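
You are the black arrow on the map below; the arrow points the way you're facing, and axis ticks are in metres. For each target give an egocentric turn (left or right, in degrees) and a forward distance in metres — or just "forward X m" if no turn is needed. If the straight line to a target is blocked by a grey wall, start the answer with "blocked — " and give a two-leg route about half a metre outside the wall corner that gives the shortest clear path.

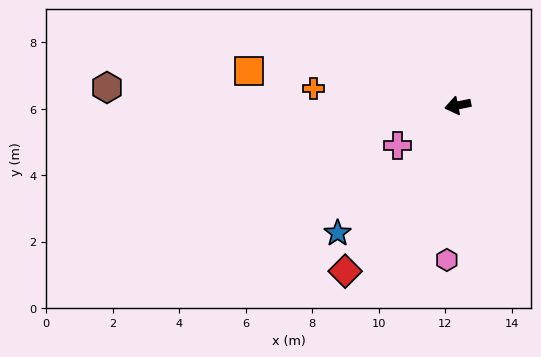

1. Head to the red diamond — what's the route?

turn left 44°, forward 6.0 m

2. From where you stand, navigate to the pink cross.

turn left 22°, forward 2.2 m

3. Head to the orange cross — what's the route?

turn right 18°, forward 4.4 m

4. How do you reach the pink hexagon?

turn left 75°, forward 4.7 m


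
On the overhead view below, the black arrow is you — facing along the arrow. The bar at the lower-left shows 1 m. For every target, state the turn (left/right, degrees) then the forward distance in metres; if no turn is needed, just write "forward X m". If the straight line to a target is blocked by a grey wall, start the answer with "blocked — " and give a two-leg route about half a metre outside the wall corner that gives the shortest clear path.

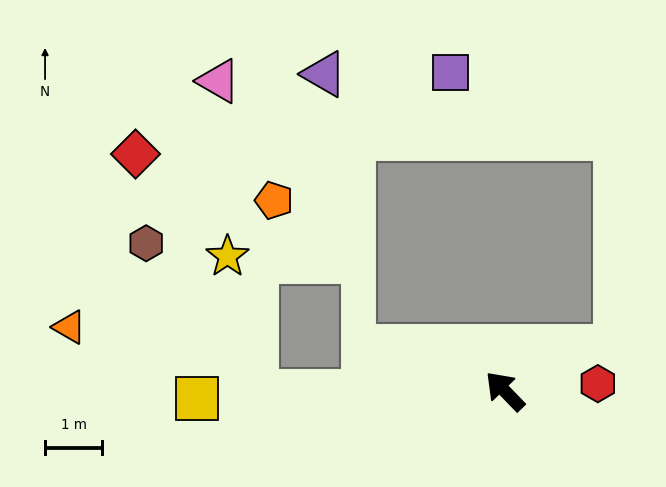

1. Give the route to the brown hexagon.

blocked — turn left 47°, forward 4.4 m, then turn right 55°, forward 3.3 m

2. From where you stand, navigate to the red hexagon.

turn right 129°, forward 1.6 m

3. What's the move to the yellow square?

turn left 47°, forward 5.4 m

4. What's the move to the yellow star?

blocked — turn left 47°, forward 4.4 m, then turn right 80°, forward 2.5 m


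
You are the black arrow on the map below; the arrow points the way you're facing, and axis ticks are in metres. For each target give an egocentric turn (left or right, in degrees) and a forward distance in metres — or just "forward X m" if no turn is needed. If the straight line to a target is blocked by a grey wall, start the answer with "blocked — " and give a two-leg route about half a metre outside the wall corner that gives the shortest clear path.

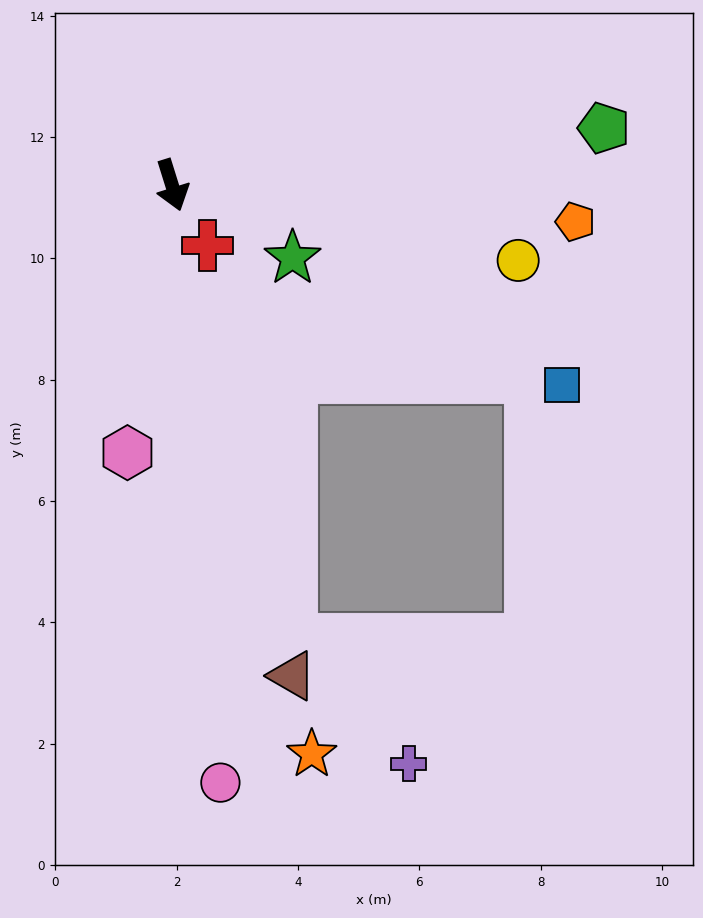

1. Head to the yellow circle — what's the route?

turn left 60°, forward 5.8 m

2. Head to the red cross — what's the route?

turn left 13°, forward 1.2 m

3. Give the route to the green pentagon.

turn left 80°, forward 7.2 m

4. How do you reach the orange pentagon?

turn left 67°, forward 6.7 m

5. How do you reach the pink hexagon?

turn right 27°, forward 4.5 m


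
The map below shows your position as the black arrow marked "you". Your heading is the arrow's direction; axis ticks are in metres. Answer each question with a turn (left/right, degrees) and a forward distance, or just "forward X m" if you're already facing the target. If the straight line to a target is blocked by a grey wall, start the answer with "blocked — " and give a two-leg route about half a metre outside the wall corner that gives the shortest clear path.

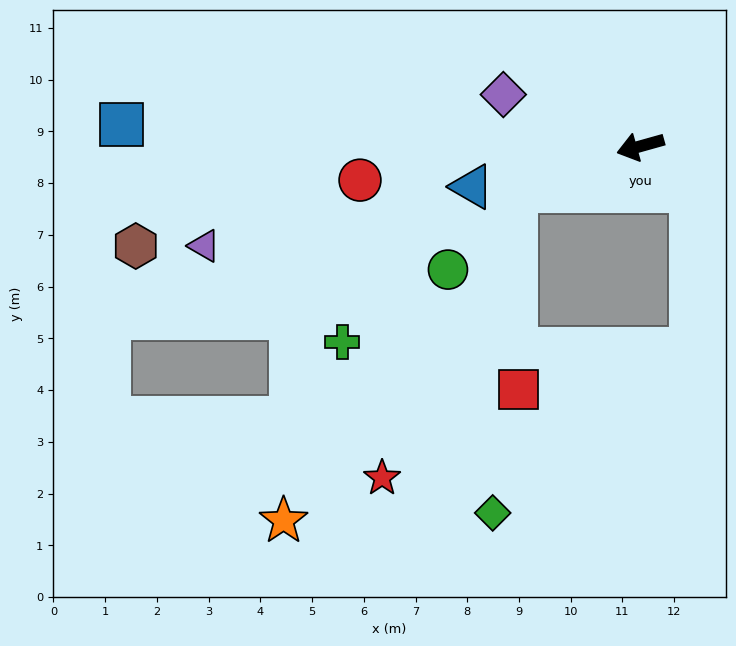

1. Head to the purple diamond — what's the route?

turn right 36°, forward 2.8 m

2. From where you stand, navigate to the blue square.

turn right 18°, forward 10.0 m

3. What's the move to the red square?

blocked — turn left 4°, forward 2.5 m, then turn left 71°, forward 3.8 m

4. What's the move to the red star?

blocked — turn left 4°, forward 2.5 m, then turn left 45°, forward 6.1 m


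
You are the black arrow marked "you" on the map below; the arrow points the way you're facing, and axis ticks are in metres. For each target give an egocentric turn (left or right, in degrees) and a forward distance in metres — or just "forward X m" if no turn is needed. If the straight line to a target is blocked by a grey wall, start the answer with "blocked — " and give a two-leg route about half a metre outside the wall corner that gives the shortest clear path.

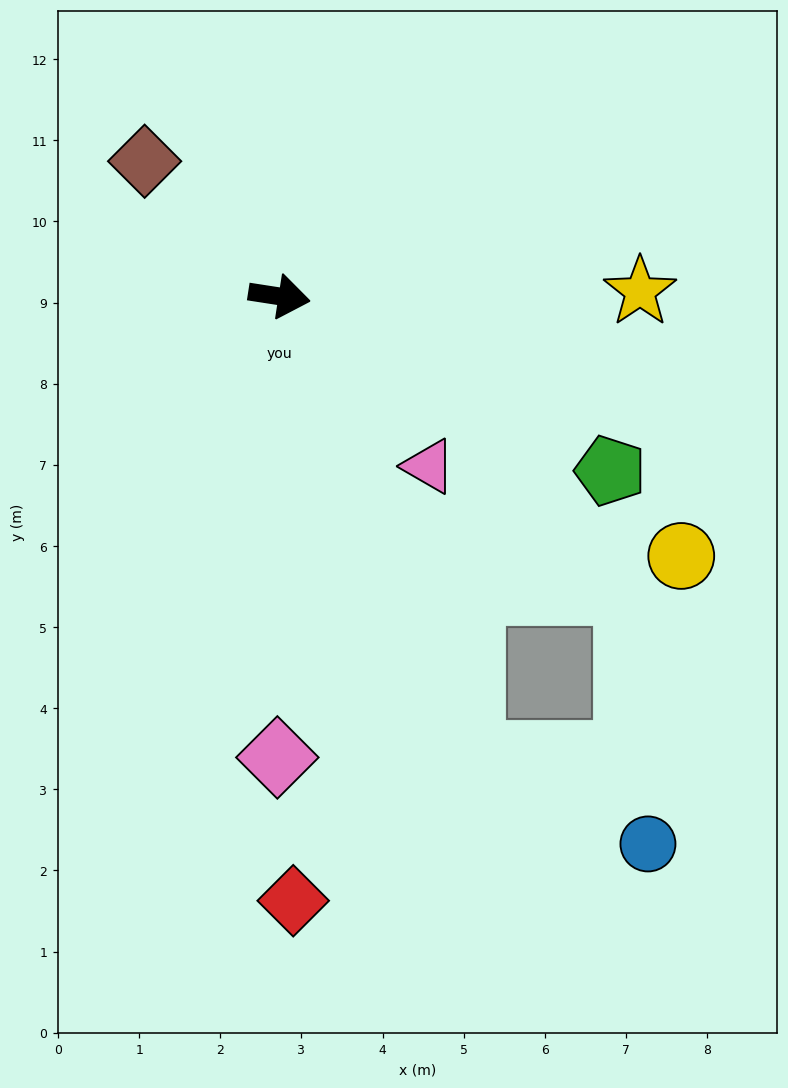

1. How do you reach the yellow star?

turn left 10°, forward 4.4 m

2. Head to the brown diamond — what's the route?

turn left 144°, forward 2.4 m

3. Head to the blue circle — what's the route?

blocked — turn right 59°, forward 6.1 m, then turn left 41°, forward 2.4 m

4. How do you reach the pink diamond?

turn right 81°, forward 5.7 m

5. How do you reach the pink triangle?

turn right 40°, forward 2.8 m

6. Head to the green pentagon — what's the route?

turn right 19°, forward 4.6 m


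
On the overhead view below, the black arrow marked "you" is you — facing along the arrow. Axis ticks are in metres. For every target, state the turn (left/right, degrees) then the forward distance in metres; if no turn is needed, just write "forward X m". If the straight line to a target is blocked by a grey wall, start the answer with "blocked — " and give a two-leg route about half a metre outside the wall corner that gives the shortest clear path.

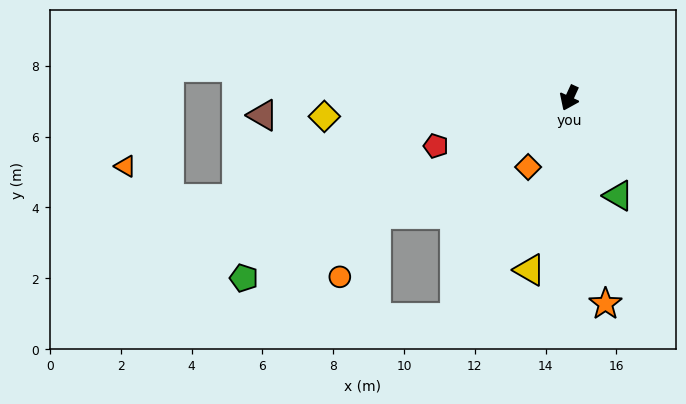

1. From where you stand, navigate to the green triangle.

turn left 51°, forward 3.1 m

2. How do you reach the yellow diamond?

turn right 61°, forward 6.9 m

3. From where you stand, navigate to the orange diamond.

turn right 6°, forward 2.3 m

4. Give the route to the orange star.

turn left 35°, forward 5.9 m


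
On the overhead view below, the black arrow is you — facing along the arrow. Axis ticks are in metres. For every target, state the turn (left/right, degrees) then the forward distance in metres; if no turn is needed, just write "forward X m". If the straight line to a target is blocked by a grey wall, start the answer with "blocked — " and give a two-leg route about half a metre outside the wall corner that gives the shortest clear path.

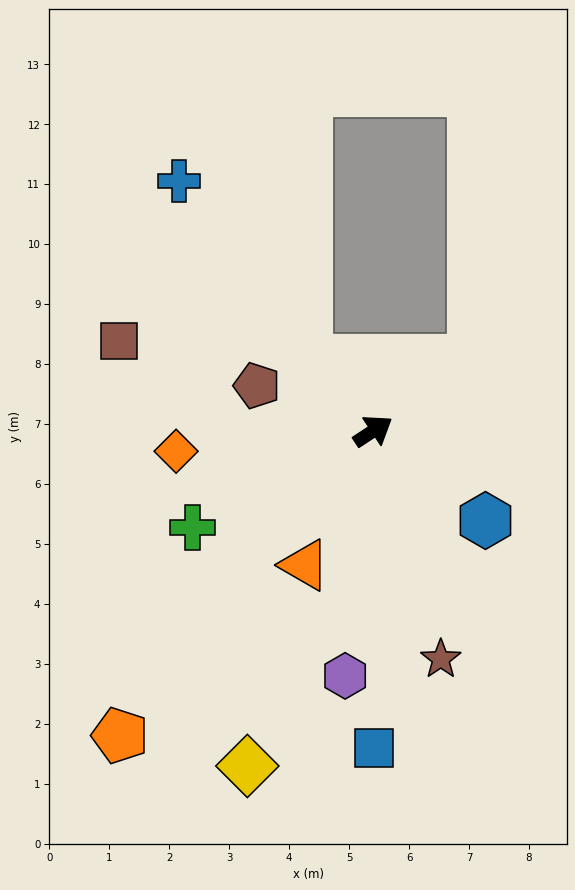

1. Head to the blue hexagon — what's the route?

turn right 72°, forward 2.4 m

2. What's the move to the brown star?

turn right 107°, forward 4.0 m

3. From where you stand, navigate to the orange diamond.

turn left 153°, forward 3.3 m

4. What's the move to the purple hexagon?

turn right 130°, forward 4.1 m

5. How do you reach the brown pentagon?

turn left 125°, forward 2.1 m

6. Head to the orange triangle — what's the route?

turn right 150°, forward 2.5 m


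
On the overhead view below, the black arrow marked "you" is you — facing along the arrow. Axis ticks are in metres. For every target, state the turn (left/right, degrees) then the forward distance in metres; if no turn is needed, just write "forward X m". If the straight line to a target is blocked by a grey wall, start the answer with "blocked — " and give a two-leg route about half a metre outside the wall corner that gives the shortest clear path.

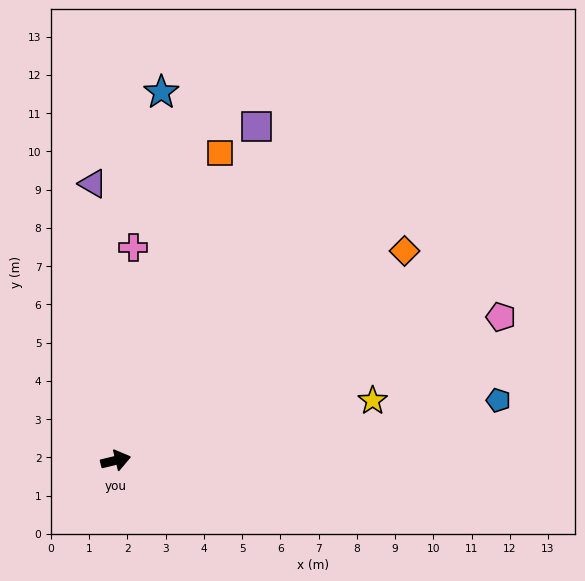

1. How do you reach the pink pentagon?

turn left 7°, forward 10.7 m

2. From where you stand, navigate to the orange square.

turn left 58°, forward 8.5 m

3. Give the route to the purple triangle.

turn left 81°, forward 7.3 m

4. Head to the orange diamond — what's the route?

turn left 22°, forward 9.3 m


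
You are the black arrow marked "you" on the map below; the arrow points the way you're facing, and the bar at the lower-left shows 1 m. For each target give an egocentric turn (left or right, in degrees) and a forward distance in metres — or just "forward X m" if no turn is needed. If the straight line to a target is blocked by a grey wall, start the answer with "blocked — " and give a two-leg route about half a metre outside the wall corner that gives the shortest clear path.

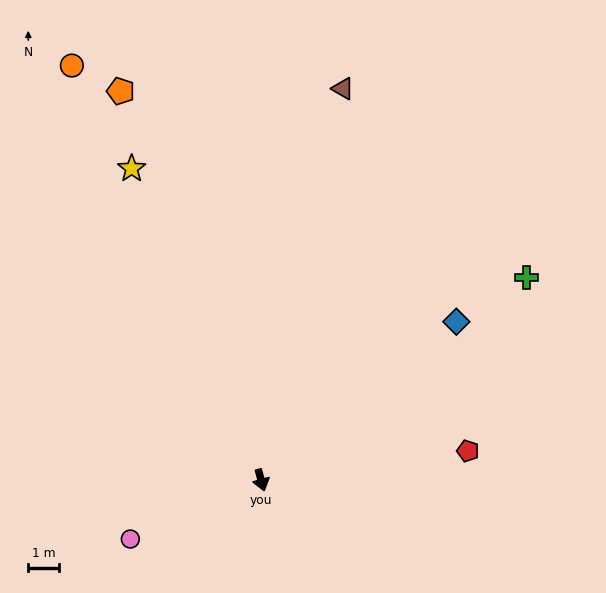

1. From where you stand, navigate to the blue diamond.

turn left 114°, forward 8.2 m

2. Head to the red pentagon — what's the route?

turn left 83°, forward 6.8 m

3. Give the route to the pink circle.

turn right 81°, forward 4.7 m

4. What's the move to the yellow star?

turn right 173°, forward 11.0 m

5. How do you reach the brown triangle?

turn left 153°, forward 13.0 m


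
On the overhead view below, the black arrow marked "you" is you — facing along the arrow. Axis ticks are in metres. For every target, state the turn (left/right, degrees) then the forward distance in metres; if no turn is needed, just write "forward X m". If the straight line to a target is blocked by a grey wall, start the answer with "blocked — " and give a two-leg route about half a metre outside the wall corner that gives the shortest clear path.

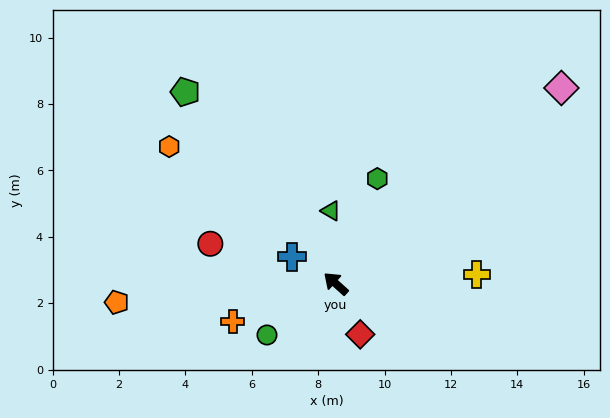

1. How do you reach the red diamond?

turn left 158°, forward 1.7 m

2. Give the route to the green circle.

turn left 79°, forward 2.6 m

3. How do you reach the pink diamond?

turn right 97°, forward 9.0 m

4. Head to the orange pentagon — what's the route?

turn left 47°, forward 6.6 m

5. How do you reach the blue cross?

turn left 10°, forward 1.6 m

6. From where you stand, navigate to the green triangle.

turn right 44°, forward 2.2 m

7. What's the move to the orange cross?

turn left 62°, forward 3.3 m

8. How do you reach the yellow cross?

turn right 134°, forward 4.3 m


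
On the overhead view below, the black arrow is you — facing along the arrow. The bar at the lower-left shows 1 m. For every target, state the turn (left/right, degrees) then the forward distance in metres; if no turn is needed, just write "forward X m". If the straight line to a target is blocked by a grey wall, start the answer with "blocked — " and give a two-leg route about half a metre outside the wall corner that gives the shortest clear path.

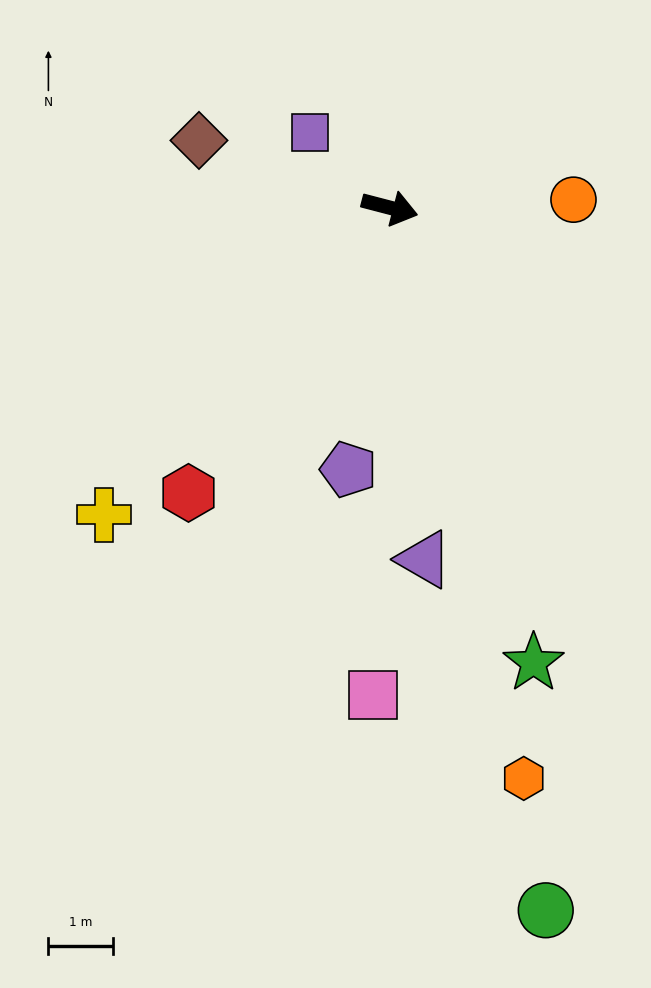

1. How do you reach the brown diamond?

turn left 175°, forward 3.1 m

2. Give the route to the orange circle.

turn left 17°, forward 2.9 m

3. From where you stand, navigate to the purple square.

turn left 151°, forward 1.7 m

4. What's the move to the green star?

turn right 58°, forward 7.4 m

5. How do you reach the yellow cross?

turn right 118°, forward 6.5 m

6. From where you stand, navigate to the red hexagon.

turn right 111°, forward 5.4 m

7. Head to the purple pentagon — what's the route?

turn right 84°, forward 4.1 m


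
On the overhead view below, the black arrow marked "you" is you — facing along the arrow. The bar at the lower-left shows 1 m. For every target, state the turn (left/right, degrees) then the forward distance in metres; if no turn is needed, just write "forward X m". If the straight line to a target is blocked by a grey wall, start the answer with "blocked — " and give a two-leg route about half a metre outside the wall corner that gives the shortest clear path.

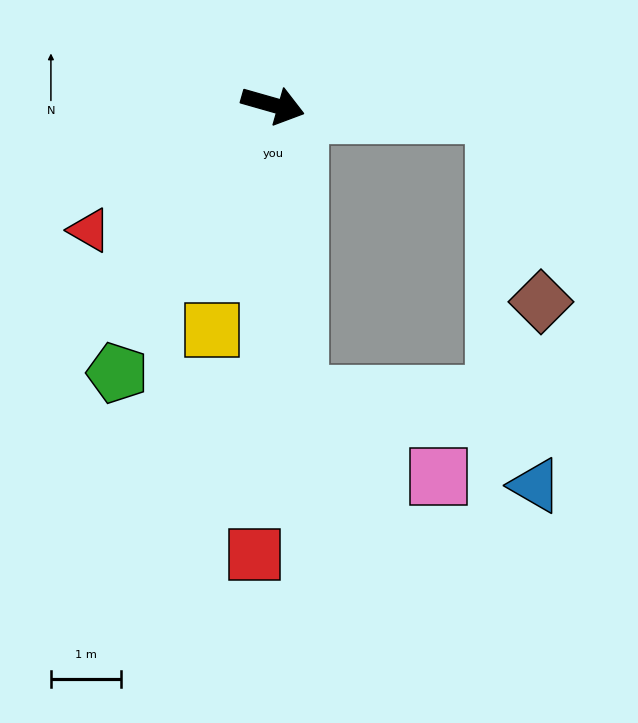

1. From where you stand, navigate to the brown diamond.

blocked — turn left 14°, forward 3.2 m, then turn right 74°, forward 2.8 m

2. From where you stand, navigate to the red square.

turn right 76°, forward 6.5 m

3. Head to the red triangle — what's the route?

turn right 130°, forward 3.2 m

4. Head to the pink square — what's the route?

blocked — turn right 69°, forward 4.2 m, then turn left 55°, forward 2.3 m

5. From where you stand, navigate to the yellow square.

turn right 89°, forward 3.3 m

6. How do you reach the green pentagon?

turn right 104°, forward 4.4 m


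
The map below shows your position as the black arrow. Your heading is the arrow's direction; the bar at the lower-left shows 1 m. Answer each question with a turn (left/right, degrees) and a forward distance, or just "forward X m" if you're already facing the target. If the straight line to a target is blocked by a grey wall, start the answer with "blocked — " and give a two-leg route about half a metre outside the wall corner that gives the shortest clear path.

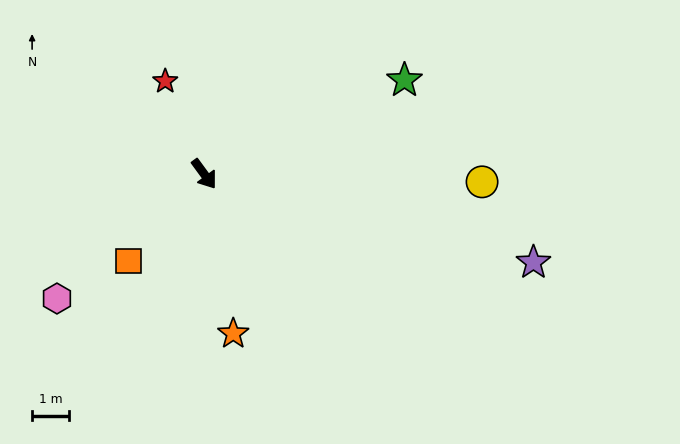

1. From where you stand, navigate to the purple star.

turn left 39°, forward 9.2 m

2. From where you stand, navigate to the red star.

turn left 167°, forward 2.7 m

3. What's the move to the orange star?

turn right 26°, forward 4.4 m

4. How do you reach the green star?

turn left 79°, forward 6.0 m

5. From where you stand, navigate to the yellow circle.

turn left 52°, forward 7.5 m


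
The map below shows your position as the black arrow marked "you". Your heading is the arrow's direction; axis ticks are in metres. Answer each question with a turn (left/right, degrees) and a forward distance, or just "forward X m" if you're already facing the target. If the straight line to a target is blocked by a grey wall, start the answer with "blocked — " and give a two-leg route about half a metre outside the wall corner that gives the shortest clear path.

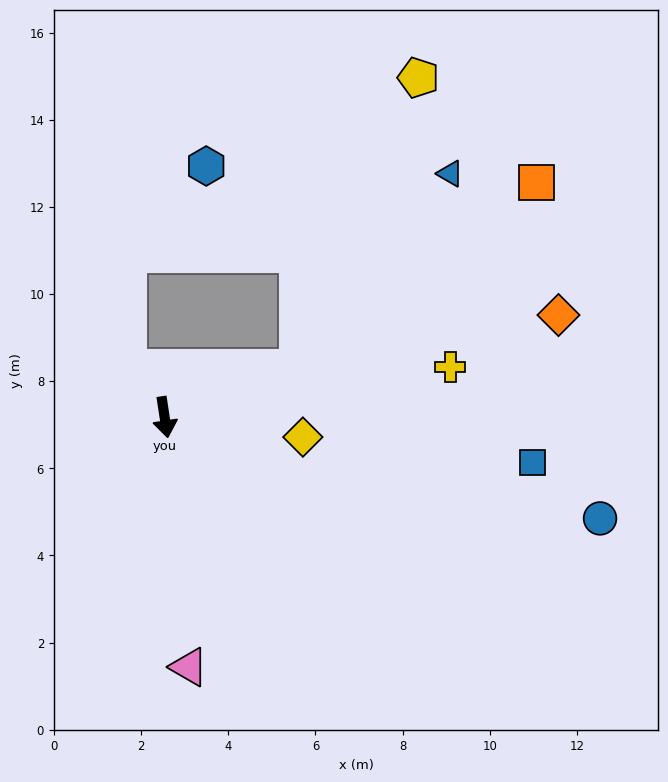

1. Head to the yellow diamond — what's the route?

turn left 73°, forward 3.2 m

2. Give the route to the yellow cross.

turn left 91°, forward 6.7 m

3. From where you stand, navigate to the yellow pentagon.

blocked — turn left 102°, forward 3.2 m, then turn left 47°, forward 7.2 m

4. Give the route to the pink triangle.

turn right 3°, forward 5.8 m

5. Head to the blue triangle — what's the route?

blocked — turn left 102°, forward 3.2 m, then turn left 31°, forward 5.7 m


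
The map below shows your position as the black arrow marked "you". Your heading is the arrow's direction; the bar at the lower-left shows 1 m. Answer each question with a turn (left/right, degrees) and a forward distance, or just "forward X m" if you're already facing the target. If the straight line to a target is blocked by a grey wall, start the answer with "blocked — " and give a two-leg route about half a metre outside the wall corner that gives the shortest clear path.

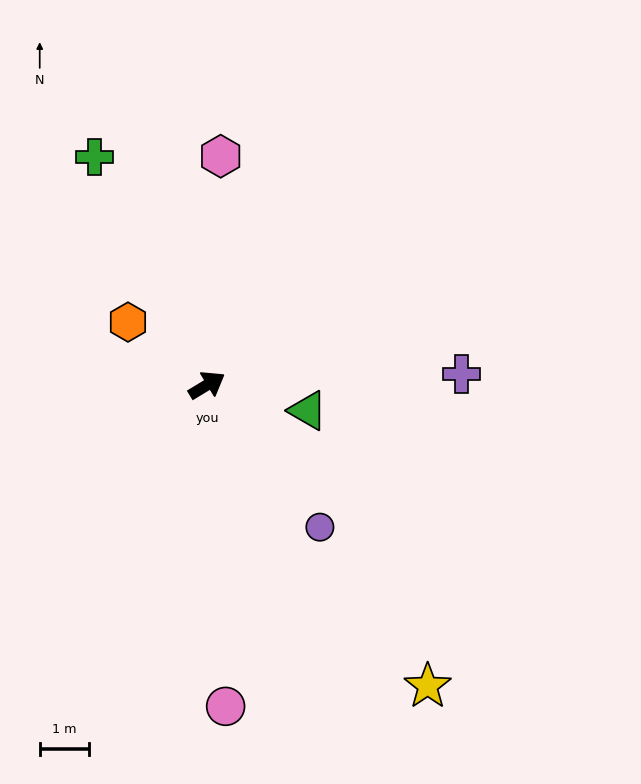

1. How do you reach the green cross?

turn left 85°, forward 5.2 m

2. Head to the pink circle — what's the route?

turn right 118°, forward 6.5 m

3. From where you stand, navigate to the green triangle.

turn right 45°, forward 2.1 m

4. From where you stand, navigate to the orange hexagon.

turn left 110°, forward 2.1 m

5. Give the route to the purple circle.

turn right 83°, forward 3.7 m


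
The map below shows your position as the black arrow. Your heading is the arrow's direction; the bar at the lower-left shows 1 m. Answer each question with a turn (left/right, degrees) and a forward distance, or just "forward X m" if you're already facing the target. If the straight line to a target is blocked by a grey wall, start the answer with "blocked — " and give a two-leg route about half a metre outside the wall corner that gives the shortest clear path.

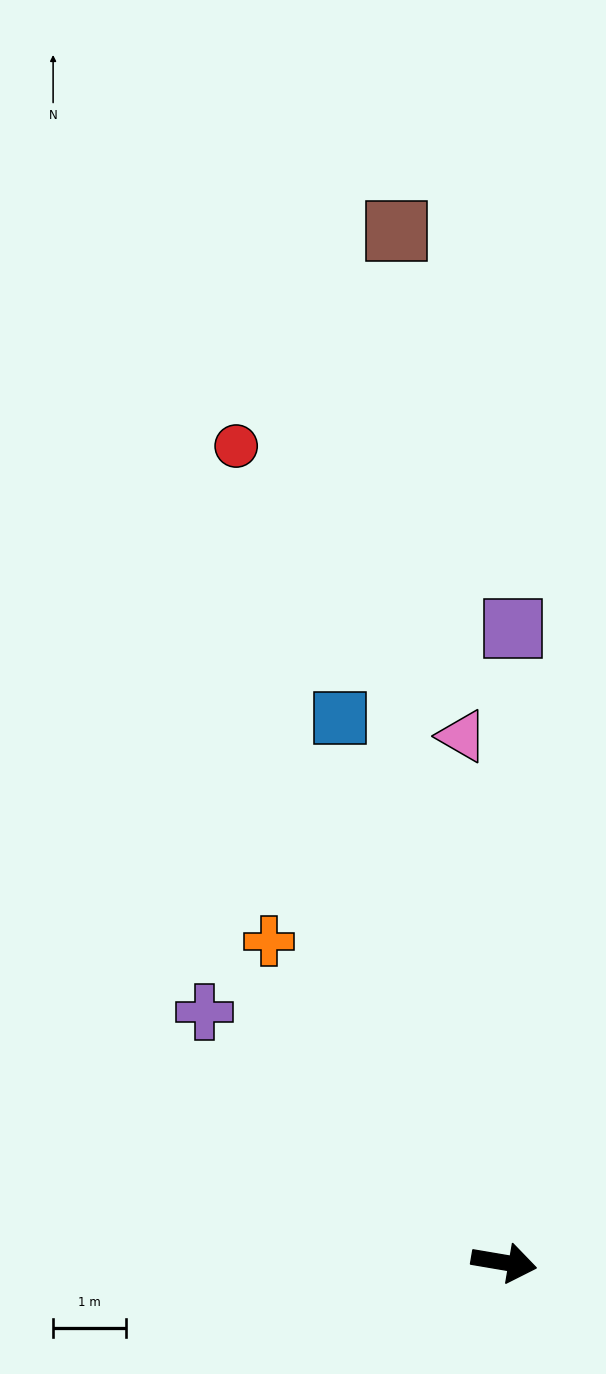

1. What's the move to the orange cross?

turn left 136°, forward 5.5 m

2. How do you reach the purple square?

turn left 99°, forward 8.7 m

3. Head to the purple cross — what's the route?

turn left 150°, forward 5.4 m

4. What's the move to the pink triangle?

turn left 104°, forward 7.2 m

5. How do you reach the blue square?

turn left 116°, forward 7.8 m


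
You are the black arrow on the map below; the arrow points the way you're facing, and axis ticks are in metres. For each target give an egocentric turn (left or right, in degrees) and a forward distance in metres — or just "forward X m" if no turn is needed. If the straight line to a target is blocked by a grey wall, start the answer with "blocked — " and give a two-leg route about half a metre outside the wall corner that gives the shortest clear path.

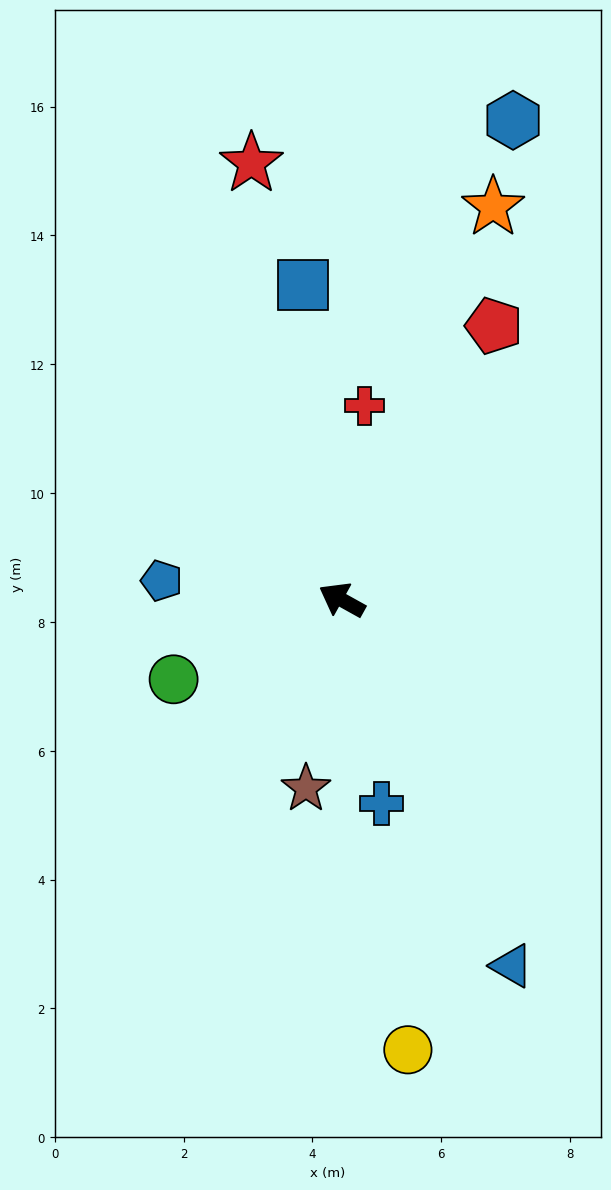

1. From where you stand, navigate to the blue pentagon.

turn left 23°, forward 2.8 m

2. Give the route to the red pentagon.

turn right 90°, forward 4.9 m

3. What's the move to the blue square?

turn right 54°, forward 4.9 m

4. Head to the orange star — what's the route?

turn right 82°, forward 6.5 m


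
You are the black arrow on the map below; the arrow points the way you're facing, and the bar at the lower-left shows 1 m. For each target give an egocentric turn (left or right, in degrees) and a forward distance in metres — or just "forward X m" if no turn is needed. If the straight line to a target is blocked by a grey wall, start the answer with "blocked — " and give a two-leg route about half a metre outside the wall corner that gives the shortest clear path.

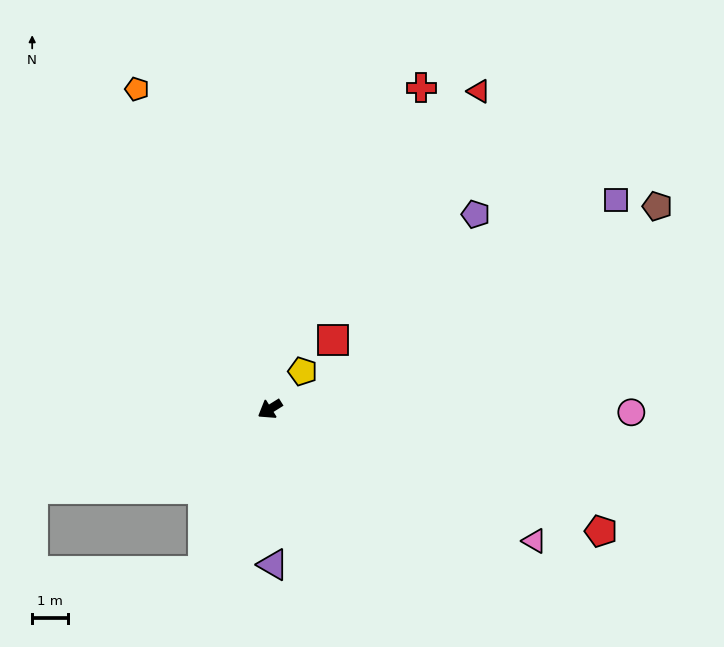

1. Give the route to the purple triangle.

turn left 59°, forward 4.3 m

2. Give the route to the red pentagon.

turn left 128°, forward 9.9 m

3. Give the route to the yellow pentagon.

turn right 163°, forward 1.4 m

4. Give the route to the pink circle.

turn left 148°, forward 10.1 m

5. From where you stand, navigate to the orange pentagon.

turn right 99°, forward 9.7 m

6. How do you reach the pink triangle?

turn left 122°, forward 8.3 m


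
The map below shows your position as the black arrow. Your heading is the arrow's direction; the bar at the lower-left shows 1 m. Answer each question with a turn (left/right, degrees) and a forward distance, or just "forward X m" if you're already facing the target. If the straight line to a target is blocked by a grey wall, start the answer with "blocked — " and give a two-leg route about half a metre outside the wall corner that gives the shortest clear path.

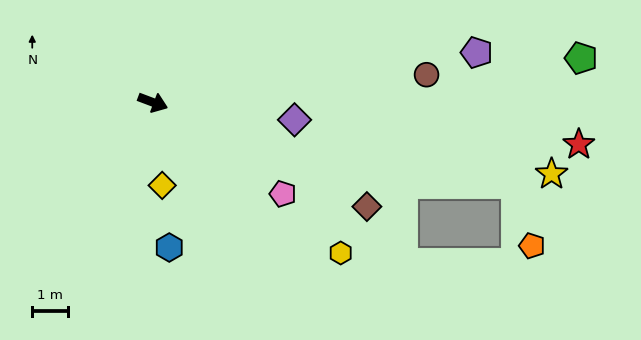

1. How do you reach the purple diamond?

turn left 14°, forward 4.0 m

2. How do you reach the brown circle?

turn left 26°, forward 7.7 m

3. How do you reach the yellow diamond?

turn right 63°, forward 2.3 m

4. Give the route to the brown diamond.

turn right 5°, forward 6.7 m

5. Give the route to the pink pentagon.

turn right 14°, forward 4.4 m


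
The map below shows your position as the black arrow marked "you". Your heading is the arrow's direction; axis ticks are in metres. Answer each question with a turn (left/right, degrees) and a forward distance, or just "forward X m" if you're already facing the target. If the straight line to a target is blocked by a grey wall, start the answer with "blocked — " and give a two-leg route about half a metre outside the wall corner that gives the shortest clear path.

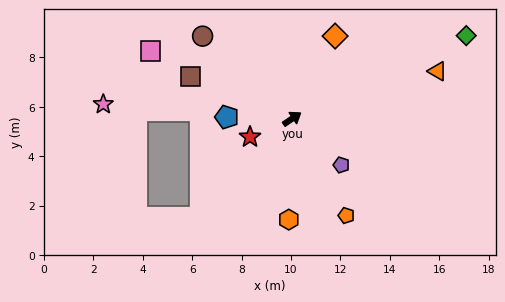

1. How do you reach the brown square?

turn left 123°, forward 4.4 m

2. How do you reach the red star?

turn left 169°, forward 1.9 m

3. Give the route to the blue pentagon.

turn left 145°, forward 2.6 m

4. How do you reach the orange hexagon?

turn right 126°, forward 4.1 m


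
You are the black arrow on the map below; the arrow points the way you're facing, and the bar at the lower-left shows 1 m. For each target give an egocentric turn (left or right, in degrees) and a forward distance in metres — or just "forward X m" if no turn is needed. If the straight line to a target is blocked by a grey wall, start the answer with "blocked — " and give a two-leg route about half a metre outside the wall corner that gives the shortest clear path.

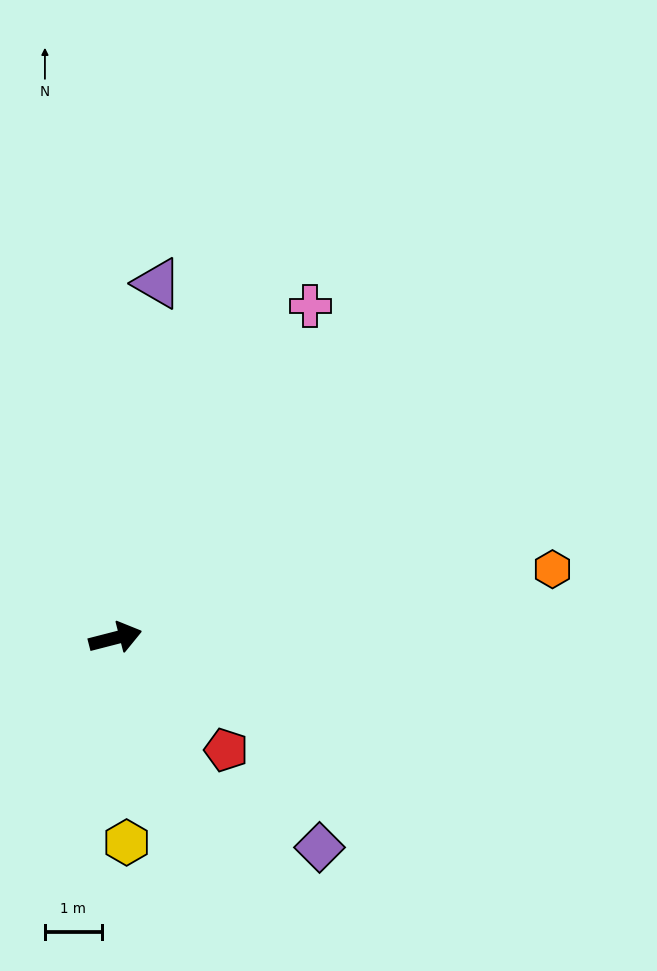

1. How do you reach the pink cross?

turn left 45°, forward 6.8 m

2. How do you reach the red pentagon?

turn right 60°, forward 2.8 m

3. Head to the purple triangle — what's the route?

turn left 69°, forward 6.3 m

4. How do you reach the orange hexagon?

turn right 5°, forward 7.8 m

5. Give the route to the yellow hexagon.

turn right 101°, forward 3.6 m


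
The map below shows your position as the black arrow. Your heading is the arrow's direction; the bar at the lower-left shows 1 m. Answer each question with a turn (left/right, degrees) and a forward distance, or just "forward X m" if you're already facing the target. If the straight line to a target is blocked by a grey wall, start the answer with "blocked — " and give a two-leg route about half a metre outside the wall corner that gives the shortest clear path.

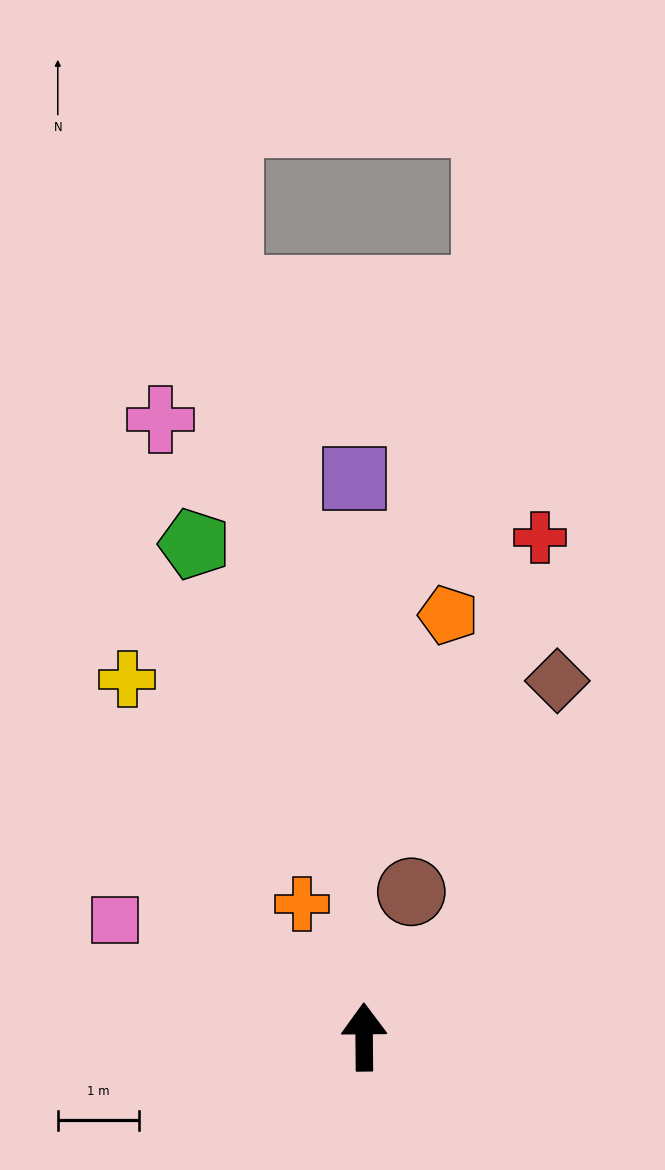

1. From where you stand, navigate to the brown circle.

turn right 19°, forward 1.9 m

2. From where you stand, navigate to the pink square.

turn left 64°, forward 3.4 m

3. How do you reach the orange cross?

turn left 25°, forward 1.8 m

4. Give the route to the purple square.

forward 6.9 m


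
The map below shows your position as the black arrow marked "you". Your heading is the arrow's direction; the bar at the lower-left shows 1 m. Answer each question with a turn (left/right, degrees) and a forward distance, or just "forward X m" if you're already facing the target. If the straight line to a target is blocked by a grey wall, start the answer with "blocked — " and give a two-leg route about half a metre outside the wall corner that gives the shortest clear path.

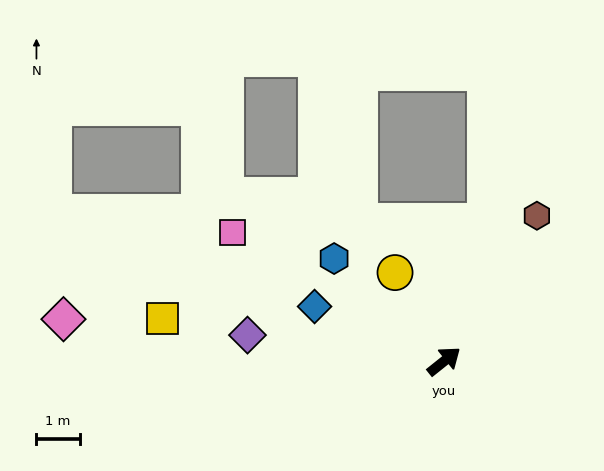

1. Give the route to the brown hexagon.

turn left 19°, forward 4.0 m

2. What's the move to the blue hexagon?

turn left 98°, forward 3.5 m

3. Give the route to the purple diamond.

turn left 134°, forward 4.6 m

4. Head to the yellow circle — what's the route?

turn left 80°, forward 2.3 m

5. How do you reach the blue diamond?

turn left 118°, forward 3.2 m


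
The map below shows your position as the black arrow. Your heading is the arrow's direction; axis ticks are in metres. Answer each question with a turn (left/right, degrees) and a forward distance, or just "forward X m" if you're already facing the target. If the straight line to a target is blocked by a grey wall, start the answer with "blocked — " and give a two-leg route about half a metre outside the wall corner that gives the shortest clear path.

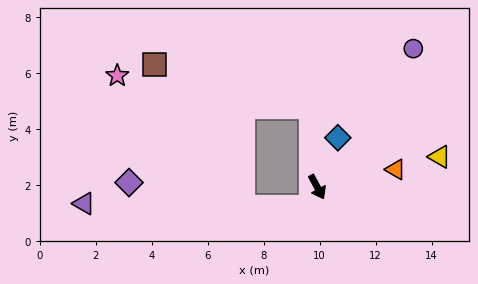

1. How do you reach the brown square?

blocked — turn left 156°, forward 2.9 m, then turn left 70°, forward 5.8 m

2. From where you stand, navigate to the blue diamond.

turn left 129°, forward 1.9 m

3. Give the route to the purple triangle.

blocked — turn right 47°, forward 0.7 m, then turn right 72°, forward 8.1 m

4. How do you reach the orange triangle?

turn left 74°, forward 2.9 m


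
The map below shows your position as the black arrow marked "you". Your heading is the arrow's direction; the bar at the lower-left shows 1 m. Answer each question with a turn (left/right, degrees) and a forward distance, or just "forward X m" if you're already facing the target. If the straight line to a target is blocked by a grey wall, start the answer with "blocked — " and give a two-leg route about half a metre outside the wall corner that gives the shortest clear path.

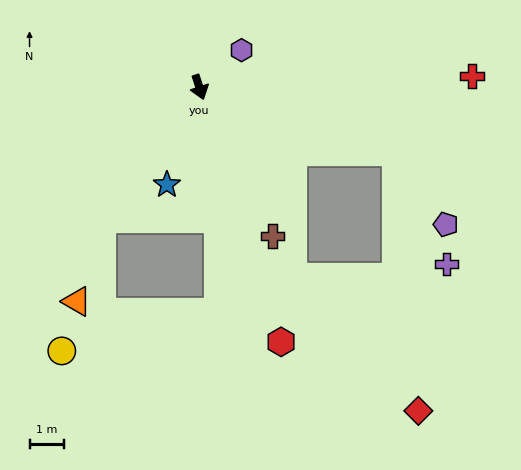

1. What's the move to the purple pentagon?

blocked — turn left 54°, forward 6.0 m, then turn right 38°, forward 2.6 m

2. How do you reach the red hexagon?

forward 7.8 m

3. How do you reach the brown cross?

turn left 8°, forward 4.8 m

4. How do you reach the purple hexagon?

turn left 113°, forward 1.6 m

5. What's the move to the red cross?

turn left 74°, forward 7.9 m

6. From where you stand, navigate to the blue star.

turn right 37°, forward 3.0 m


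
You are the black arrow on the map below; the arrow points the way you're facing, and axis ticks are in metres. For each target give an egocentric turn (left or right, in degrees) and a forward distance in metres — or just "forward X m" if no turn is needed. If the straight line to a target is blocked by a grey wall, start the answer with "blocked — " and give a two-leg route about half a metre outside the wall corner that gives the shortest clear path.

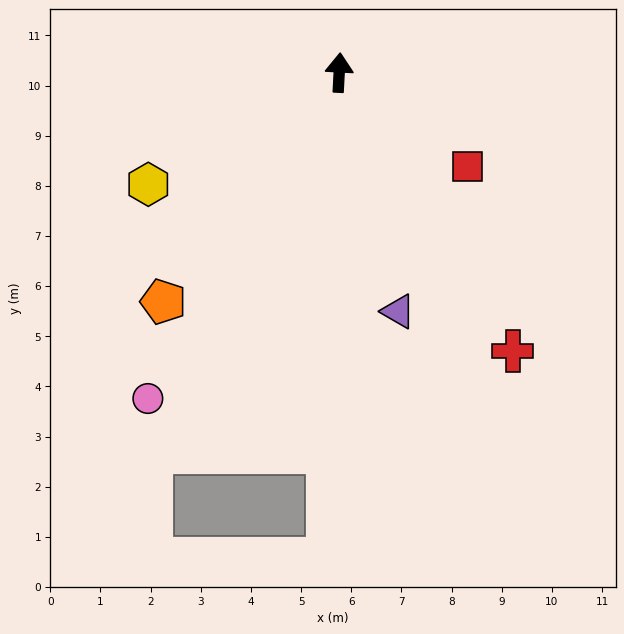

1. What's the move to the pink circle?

turn left 153°, forward 7.5 m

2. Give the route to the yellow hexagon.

turn left 123°, forward 4.4 m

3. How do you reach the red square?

turn right 123°, forward 3.2 m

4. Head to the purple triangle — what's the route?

turn right 163°, forward 4.9 m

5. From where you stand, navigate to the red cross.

turn right 145°, forward 6.5 m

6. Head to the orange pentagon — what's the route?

turn left 145°, forward 5.8 m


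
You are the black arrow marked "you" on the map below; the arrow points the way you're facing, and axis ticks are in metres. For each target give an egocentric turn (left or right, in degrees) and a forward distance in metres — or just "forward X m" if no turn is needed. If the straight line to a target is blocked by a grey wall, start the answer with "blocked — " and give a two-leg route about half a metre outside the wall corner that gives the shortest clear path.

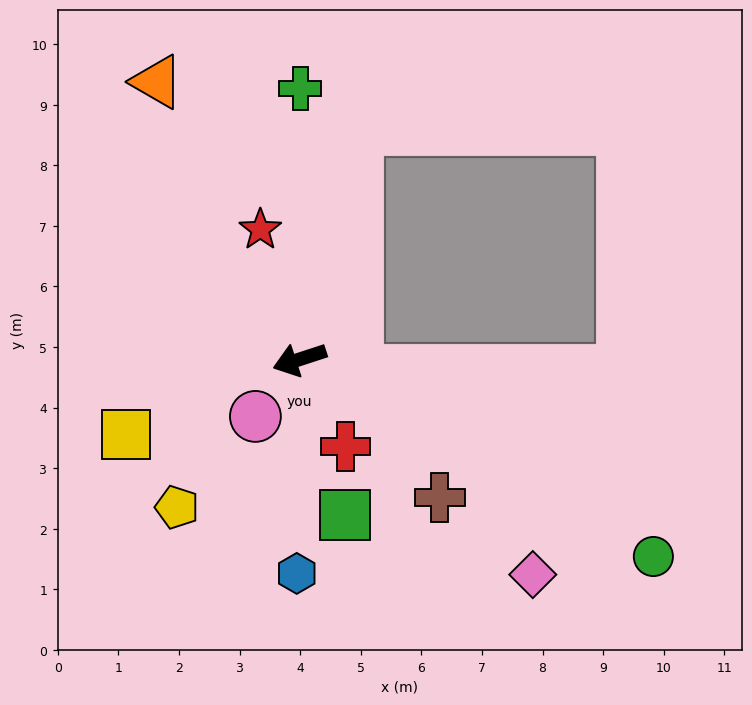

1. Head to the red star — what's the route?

turn right 91°, forward 2.2 m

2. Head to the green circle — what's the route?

turn left 133°, forward 6.7 m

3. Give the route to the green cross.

turn right 108°, forward 4.5 m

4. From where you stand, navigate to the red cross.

turn left 100°, forward 1.6 m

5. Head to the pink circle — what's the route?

turn left 34°, forward 1.2 m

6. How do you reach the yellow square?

turn left 5°, forward 3.1 m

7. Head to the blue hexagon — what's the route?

turn left 71°, forward 3.5 m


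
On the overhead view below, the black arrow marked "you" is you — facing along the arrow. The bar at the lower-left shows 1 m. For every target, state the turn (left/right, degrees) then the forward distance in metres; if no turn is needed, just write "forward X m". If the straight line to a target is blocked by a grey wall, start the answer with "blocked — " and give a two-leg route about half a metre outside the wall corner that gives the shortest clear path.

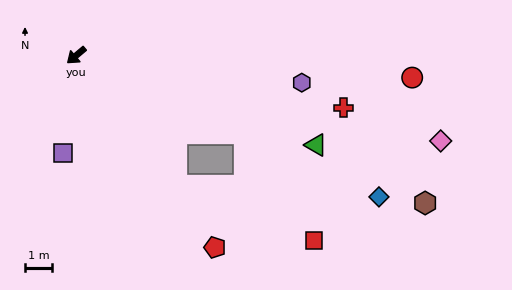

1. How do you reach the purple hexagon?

turn left 133°, forward 8.5 m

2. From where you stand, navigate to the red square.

blocked — turn left 87°, forward 6.2 m, then turn left 31°, forward 5.6 m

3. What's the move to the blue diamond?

turn left 115°, forward 12.6 m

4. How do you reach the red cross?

turn left 129°, forward 10.2 m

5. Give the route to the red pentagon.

turn left 86°, forward 8.9 m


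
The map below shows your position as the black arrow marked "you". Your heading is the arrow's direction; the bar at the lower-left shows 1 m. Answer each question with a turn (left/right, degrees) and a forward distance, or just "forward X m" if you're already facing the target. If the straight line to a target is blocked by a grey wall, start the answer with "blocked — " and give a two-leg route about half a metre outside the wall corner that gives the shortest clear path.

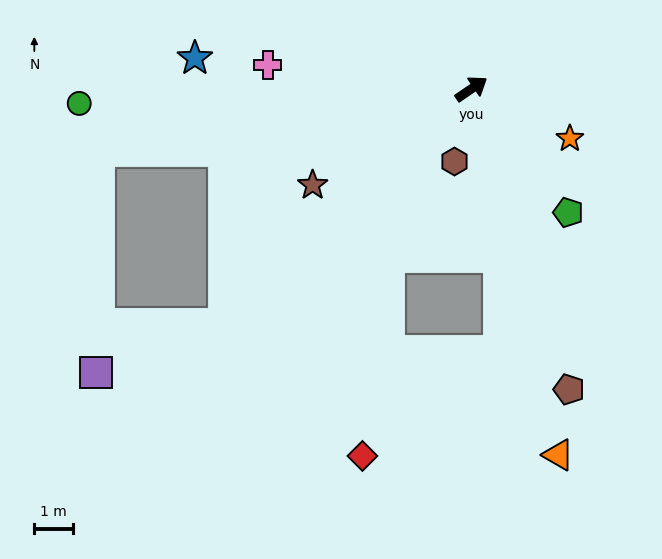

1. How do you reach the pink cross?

turn left 139°, forward 5.3 m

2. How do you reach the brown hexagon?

turn right 137°, forward 1.9 m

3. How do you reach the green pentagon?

turn right 86°, forward 4.1 m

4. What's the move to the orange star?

turn right 61°, forward 2.9 m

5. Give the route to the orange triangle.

turn right 111°, forward 9.7 m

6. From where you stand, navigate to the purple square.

blocked — turn right 171°, forward 8.8 m, then turn right 23°, forward 3.6 m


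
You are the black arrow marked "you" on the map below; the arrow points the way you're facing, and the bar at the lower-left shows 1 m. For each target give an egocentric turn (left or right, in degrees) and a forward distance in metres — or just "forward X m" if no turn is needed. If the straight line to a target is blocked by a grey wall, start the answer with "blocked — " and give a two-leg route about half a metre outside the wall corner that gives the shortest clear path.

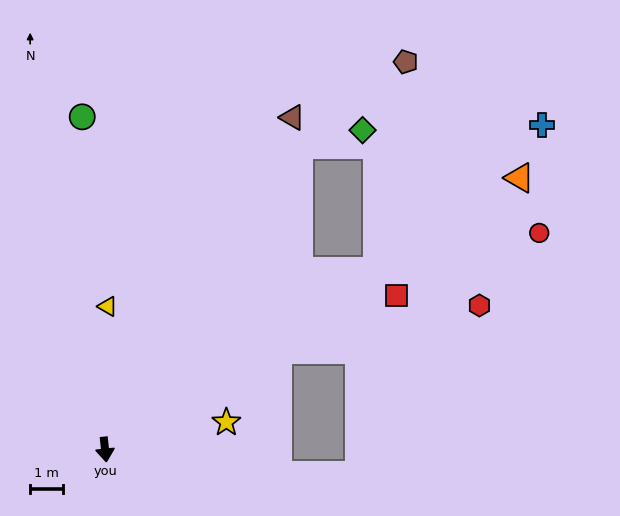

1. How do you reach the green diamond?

blocked — turn left 142°, forward 10.9 m, then turn right 45°, forward 2.0 m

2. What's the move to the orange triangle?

turn left 117°, forward 15.0 m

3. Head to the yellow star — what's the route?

turn left 97°, forward 3.8 m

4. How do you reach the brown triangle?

turn left 145°, forward 11.5 m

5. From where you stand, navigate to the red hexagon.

blocked — turn left 114°, forward 6.0 m, then turn right 18°, forward 6.2 m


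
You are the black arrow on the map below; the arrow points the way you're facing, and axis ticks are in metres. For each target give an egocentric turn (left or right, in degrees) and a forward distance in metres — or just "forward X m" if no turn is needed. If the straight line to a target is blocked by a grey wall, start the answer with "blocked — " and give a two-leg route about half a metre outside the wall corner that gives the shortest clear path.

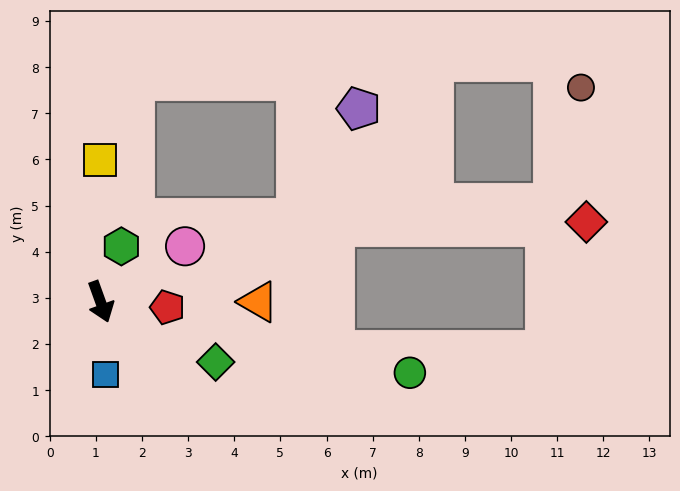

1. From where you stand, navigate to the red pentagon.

turn left 65°, forward 1.5 m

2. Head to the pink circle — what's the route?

turn left 103°, forward 2.2 m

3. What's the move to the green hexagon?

turn left 140°, forward 1.3 m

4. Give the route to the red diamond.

blocked — turn left 88°, forward 5.3 m, then turn right 17°, forward 5.5 m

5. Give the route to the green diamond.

turn left 43°, forward 2.8 m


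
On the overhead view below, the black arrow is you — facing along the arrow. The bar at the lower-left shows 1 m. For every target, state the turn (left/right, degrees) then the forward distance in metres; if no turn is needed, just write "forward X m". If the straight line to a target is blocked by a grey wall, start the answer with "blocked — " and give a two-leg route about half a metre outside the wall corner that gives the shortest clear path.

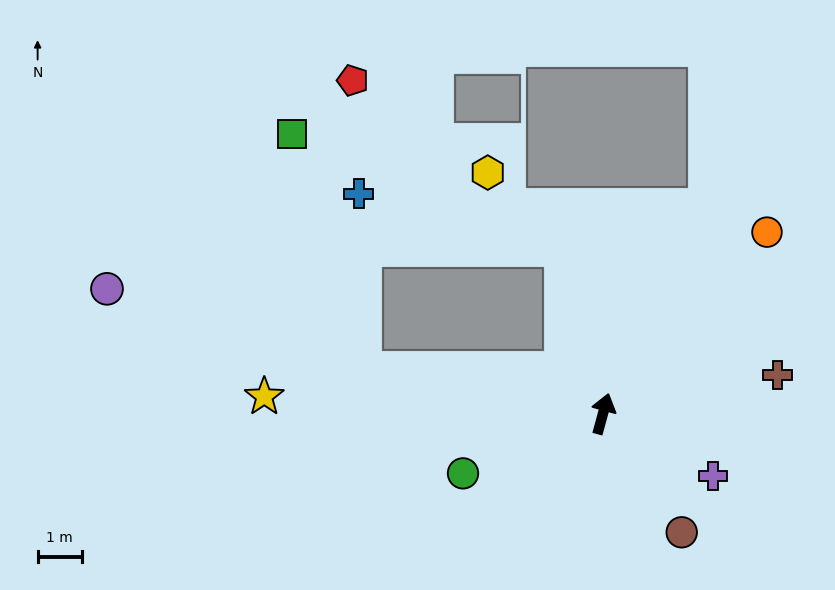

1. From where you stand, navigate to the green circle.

turn left 128°, forward 3.4 m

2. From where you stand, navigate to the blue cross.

blocked — turn left 29°, forward 3.9 m, then turn left 61°, forward 4.8 m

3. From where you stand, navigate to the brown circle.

turn right 131°, forward 3.2 m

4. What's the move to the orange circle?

turn right 27°, forward 5.5 m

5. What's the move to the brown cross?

turn right 62°, forward 4.1 m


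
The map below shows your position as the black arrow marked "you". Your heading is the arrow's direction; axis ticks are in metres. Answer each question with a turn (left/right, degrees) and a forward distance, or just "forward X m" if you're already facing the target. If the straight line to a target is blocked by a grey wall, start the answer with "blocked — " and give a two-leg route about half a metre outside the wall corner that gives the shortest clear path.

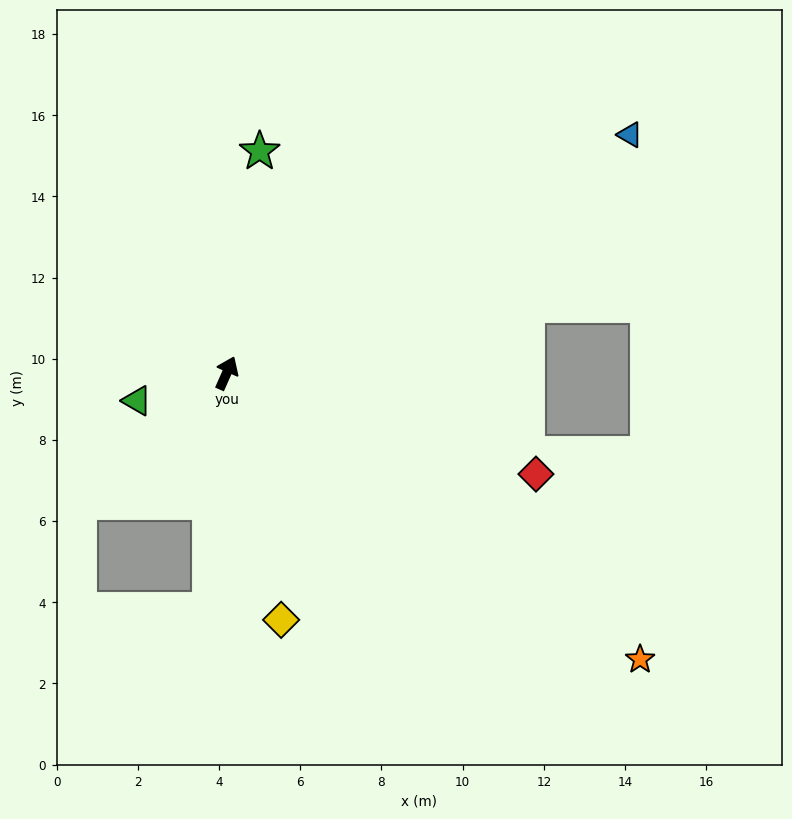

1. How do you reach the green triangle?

turn left 131°, forward 2.3 m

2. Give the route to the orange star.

turn right 101°, forward 12.4 m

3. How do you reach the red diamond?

turn right 84°, forward 8.0 m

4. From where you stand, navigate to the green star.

turn left 15°, forward 5.5 m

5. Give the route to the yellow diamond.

turn right 144°, forward 6.2 m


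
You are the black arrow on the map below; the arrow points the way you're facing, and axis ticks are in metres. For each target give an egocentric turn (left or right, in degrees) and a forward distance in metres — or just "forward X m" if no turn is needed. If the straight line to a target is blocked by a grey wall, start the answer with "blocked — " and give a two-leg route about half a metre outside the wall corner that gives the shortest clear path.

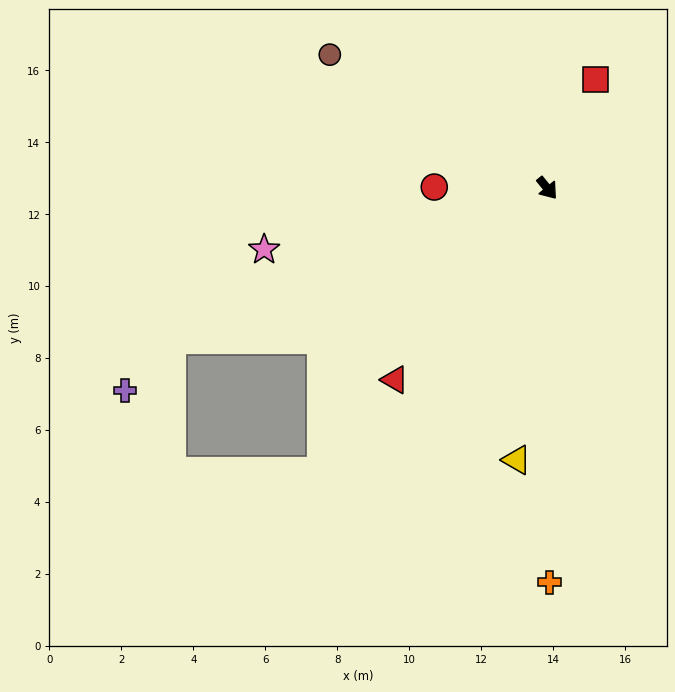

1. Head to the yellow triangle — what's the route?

turn right 46°, forward 7.6 m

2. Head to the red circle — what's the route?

turn right 130°, forward 3.1 m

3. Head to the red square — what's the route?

turn left 117°, forward 3.3 m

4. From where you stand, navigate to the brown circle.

turn right 161°, forward 7.1 m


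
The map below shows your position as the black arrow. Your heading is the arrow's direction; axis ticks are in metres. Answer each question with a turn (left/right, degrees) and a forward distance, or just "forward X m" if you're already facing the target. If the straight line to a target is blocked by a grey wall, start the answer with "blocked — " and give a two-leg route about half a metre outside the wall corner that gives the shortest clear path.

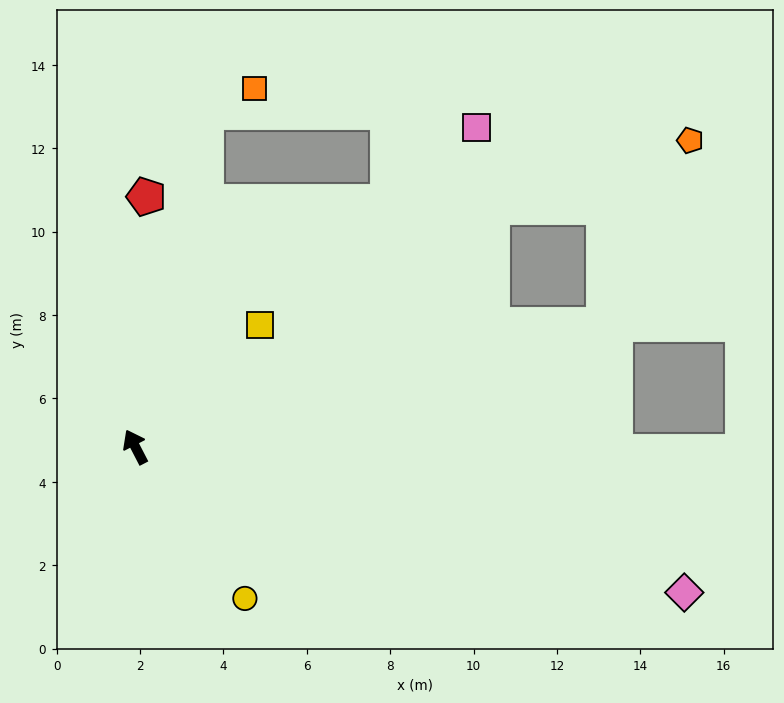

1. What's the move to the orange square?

blocked — turn right 39°, forward 8.2 m, then turn right 52°, forward 1.3 m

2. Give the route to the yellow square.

turn right 73°, forward 4.2 m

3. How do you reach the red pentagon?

turn right 30°, forward 6.0 m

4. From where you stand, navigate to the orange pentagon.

blocked — turn right 83°, forward 10.3 m, then turn right 16°, forward 5.0 m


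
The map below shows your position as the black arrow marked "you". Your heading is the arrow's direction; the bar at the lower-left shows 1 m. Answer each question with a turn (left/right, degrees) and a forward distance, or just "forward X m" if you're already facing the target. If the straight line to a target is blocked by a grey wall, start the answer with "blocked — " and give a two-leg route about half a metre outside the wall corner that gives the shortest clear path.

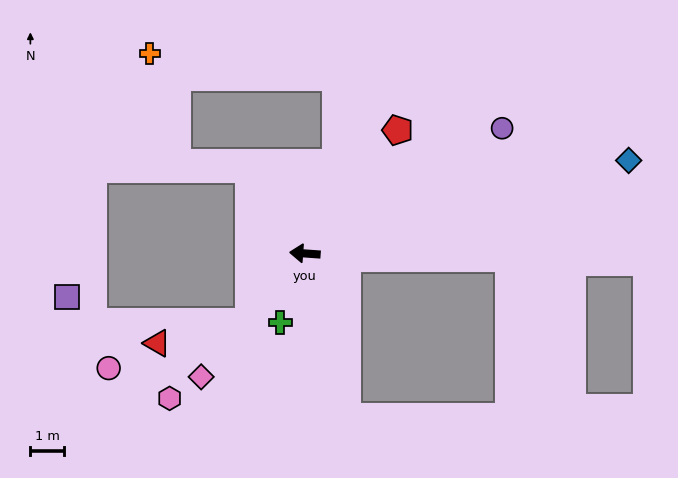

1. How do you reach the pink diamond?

turn left 54°, forward 4.8 m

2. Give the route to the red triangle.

blocked — turn left 55°, forward 2.7 m, then turn right 38°, forward 2.8 m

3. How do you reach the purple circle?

turn right 144°, forward 7.0 m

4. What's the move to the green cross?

turn left 74°, forward 2.2 m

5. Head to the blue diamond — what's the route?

turn right 160°, forward 10.1 m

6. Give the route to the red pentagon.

turn right 123°, forward 4.6 m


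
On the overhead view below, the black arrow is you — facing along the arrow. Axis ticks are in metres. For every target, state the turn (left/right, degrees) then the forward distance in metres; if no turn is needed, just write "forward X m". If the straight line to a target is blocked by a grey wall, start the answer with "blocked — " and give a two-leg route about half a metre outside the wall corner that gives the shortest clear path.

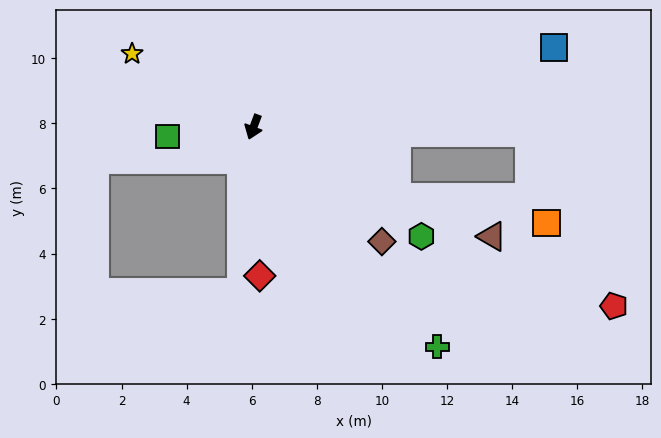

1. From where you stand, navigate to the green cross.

turn left 60°, forward 8.8 m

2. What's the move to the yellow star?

turn right 101°, forward 4.4 m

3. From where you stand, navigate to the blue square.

turn left 125°, forward 9.5 m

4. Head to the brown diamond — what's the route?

turn left 69°, forward 5.3 m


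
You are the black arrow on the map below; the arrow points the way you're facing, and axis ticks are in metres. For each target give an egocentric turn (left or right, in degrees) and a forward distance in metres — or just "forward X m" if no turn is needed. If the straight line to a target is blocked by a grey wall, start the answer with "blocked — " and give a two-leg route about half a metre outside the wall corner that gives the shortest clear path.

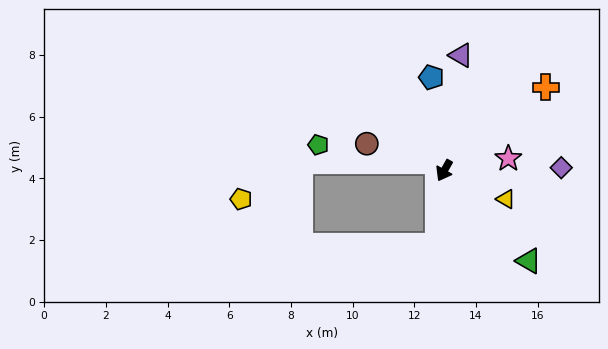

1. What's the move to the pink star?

turn left 130°, forward 2.1 m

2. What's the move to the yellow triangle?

turn left 95°, forward 2.2 m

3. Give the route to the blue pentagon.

turn right 143°, forward 3.1 m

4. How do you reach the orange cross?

turn left 159°, forward 4.3 m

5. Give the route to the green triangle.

turn left 72°, forward 4.0 m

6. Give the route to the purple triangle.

turn right 159°, forward 3.8 m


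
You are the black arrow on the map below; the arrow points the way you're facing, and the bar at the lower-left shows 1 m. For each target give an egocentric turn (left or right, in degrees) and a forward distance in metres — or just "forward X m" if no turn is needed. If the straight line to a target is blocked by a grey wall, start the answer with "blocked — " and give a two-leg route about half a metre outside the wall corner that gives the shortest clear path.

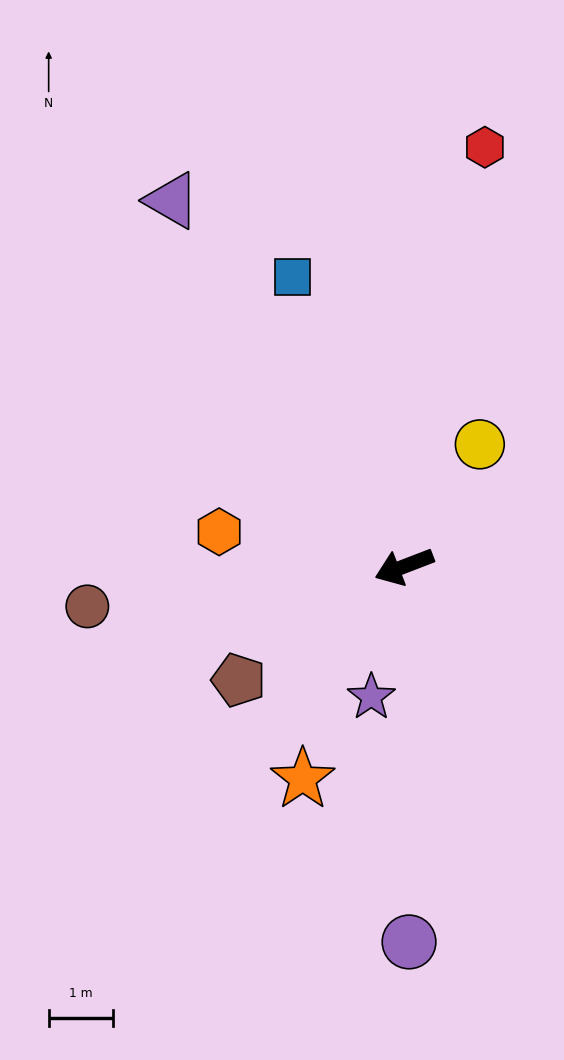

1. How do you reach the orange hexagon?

turn right 32°, forward 2.9 m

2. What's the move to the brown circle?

turn right 14°, forward 4.9 m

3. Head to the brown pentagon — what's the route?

turn left 13°, forward 3.1 m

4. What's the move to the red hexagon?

turn right 122°, forward 6.6 m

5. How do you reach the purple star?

turn left 55°, forward 2.1 m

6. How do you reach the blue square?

turn right 90°, forward 4.8 m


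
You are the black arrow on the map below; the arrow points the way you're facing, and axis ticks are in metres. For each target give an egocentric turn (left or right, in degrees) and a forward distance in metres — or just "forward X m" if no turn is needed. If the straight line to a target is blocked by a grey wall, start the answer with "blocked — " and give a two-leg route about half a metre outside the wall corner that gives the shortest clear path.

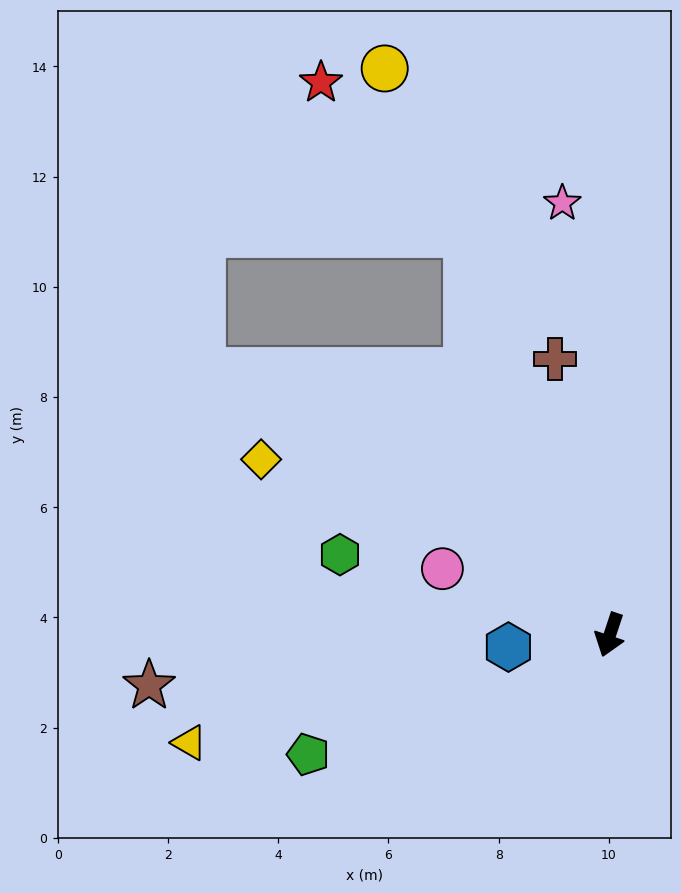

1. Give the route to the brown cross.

turn right 150°, forward 5.1 m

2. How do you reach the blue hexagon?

turn right 65°, forward 1.9 m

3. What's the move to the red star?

blocked — turn right 142°, forward 7.7 m, then turn left 24°, forward 3.8 m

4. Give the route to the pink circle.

turn right 93°, forward 3.3 m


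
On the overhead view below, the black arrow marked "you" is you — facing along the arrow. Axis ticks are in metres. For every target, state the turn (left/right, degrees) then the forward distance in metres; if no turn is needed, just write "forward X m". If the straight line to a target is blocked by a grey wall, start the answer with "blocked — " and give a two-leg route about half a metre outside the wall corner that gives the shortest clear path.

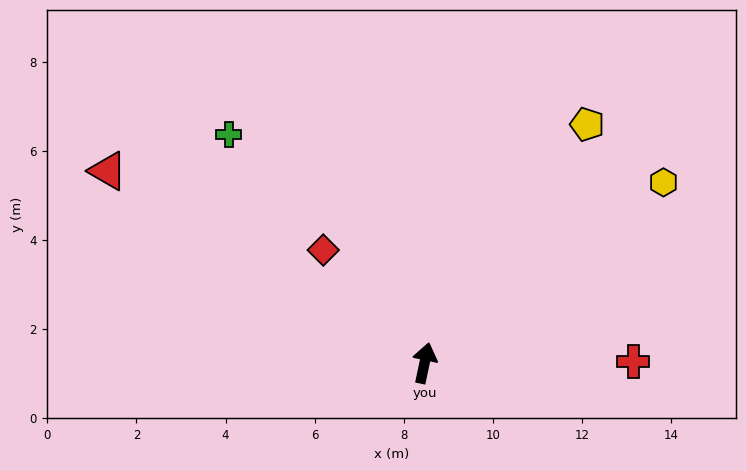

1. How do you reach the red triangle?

turn left 71°, forward 8.3 m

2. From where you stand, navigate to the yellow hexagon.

turn right 41°, forward 6.7 m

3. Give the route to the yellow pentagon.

turn right 22°, forward 6.5 m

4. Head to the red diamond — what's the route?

turn left 54°, forward 3.4 m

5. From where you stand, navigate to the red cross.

turn right 78°, forward 4.7 m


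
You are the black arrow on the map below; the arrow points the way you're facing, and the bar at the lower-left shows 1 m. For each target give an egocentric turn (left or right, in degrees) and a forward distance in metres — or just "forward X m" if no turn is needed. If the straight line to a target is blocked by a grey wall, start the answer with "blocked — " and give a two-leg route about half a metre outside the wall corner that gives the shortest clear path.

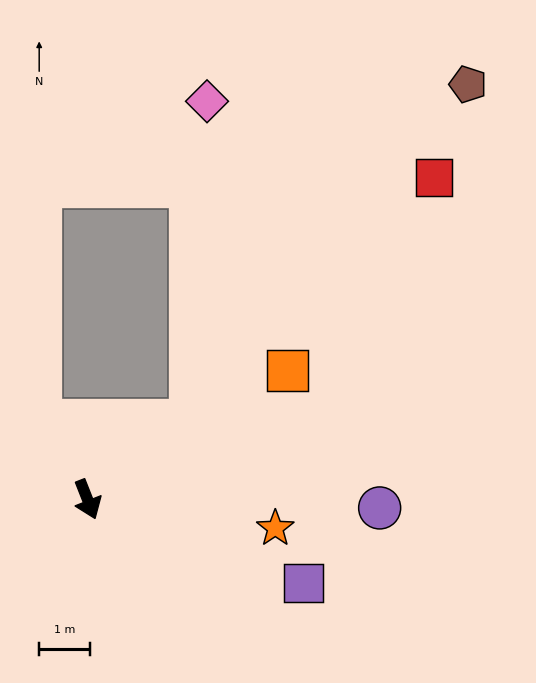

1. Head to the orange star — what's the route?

turn left 60°, forward 3.8 m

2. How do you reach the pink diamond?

blocked — turn left 106°, forward 2.6 m, then turn left 50°, forward 6.3 m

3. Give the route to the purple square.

turn left 47°, forward 4.6 m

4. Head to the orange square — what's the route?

turn left 101°, forward 4.7 m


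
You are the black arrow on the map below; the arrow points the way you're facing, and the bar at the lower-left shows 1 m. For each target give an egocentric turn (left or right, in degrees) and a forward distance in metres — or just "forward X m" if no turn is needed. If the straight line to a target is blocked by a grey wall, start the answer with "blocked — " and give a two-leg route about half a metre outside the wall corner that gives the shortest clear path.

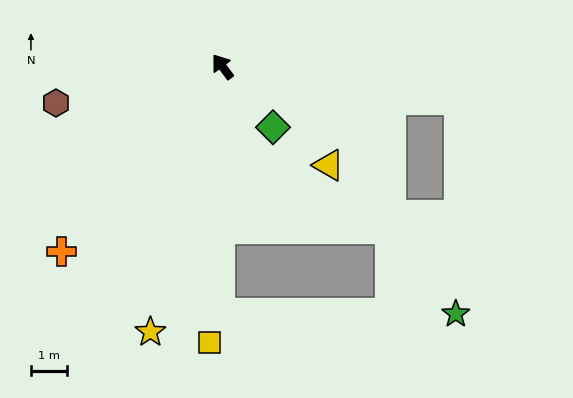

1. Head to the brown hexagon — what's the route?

turn left 66°, forward 4.7 m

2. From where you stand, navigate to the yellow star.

turn left 128°, forward 7.6 m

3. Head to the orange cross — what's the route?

turn left 102°, forward 6.8 m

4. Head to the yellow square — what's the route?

turn left 141°, forward 7.6 m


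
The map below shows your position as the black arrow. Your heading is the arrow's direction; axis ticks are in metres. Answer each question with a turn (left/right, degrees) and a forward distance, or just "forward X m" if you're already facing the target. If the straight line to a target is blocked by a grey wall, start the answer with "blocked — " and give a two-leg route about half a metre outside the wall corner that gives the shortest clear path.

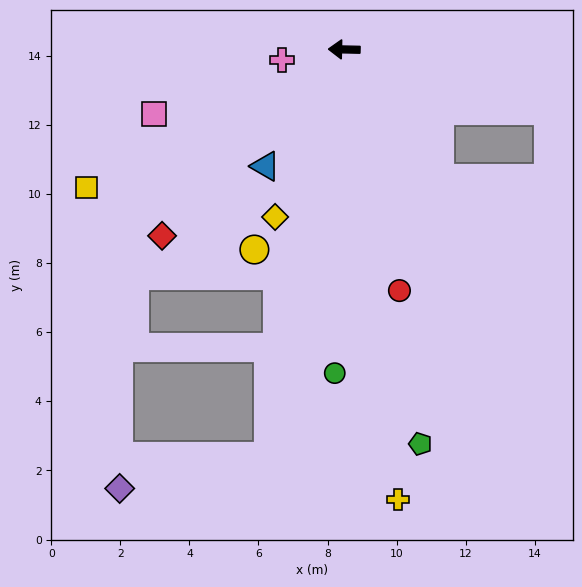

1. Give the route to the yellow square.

turn left 29°, forward 8.5 m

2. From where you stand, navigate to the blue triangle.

turn left 57°, forward 4.1 m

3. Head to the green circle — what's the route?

turn left 90°, forward 9.4 m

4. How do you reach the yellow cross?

turn left 98°, forward 13.1 m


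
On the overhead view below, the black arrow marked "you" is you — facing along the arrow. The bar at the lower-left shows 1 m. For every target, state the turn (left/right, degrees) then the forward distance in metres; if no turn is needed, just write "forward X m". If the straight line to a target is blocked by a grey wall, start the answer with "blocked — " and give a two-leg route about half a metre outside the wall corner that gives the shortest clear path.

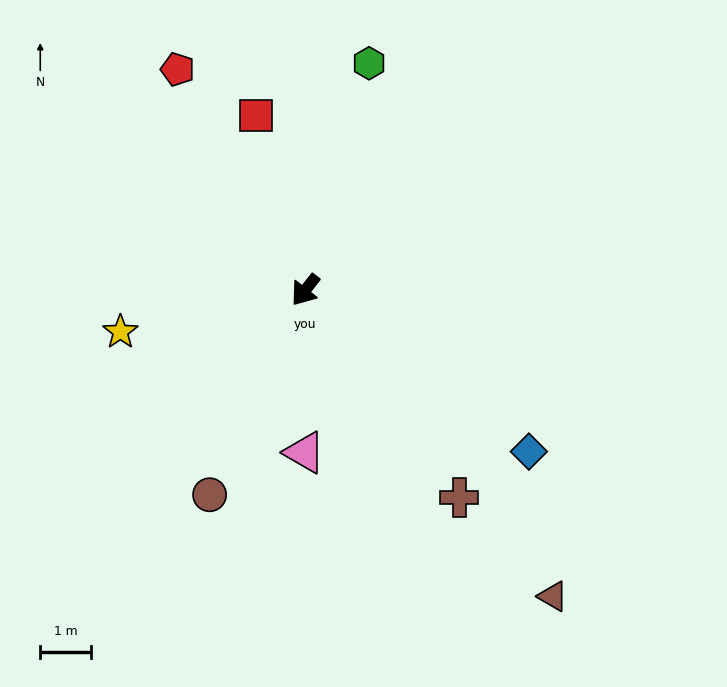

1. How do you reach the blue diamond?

turn left 92°, forward 5.4 m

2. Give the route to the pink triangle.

turn left 38°, forward 3.2 m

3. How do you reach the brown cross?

turn left 75°, forward 5.1 m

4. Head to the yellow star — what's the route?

turn right 39°, forward 3.7 m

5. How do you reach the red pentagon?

turn right 112°, forward 5.0 m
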